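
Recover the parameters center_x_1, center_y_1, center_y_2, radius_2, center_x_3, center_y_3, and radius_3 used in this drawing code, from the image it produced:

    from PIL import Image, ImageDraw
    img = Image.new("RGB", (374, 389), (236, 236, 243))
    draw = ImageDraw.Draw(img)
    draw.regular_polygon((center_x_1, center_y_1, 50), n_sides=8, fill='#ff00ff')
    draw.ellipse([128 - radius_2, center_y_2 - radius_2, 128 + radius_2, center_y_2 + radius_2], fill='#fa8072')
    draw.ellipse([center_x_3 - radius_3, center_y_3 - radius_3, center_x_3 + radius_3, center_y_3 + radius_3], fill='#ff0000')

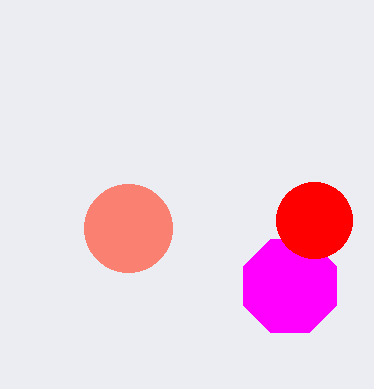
center_x_1 = 290; center_y_1 = 286; center_y_2 = 228; radius_2 = 44; center_x_3 = 314; center_y_3 = 220; radius_3 = 38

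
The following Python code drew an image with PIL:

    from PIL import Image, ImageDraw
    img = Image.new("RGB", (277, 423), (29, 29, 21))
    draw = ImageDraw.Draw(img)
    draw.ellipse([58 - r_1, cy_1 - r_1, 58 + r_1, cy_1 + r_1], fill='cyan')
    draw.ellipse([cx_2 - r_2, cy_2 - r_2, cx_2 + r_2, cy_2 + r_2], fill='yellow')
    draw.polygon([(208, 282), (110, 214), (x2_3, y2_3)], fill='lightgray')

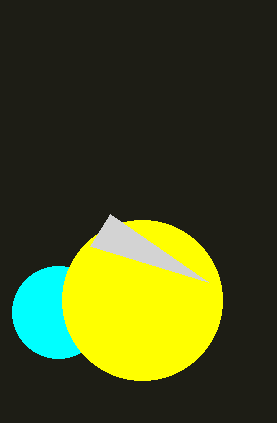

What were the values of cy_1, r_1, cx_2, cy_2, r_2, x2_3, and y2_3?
cy_1 = 312; r_1 = 46; cx_2 = 142; cy_2 = 300; r_2 = 80; x2_3 = 90; y2_3 = 246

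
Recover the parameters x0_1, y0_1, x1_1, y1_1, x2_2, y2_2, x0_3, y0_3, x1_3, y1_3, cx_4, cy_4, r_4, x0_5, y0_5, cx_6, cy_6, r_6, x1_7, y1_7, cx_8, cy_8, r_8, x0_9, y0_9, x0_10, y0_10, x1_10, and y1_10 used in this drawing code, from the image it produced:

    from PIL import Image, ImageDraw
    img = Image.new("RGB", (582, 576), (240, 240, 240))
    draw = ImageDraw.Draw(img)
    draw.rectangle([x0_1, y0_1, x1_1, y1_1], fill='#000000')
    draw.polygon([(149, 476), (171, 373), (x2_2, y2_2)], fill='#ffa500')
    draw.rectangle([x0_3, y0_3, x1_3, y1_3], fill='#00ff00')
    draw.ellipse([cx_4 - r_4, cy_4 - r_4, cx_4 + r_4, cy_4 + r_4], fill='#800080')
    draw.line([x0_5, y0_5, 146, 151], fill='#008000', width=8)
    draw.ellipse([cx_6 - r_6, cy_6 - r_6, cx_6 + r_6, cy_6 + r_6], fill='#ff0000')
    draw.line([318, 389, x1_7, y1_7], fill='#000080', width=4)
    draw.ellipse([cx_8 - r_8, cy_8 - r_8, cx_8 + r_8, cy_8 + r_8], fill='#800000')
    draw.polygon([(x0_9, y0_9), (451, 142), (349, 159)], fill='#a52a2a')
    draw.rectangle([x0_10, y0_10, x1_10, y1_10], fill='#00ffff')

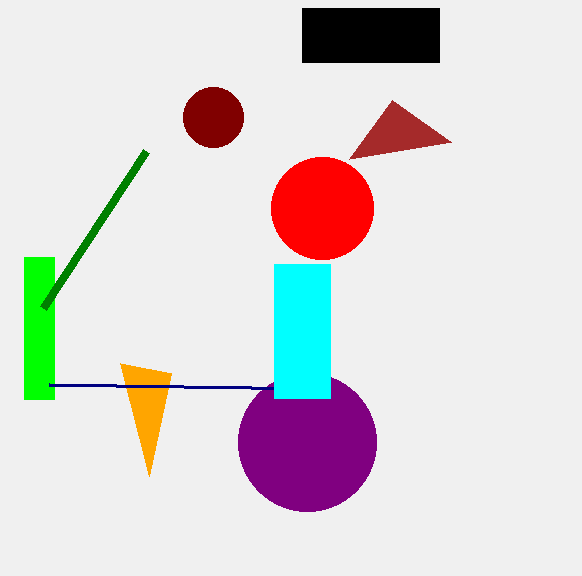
x0_1 = 302, y0_1 = 8, x1_1 = 439, y1_1 = 62, x2_2 = 120, y2_2 = 363, x0_3 = 24, y0_3 = 257, x1_3 = 54, y1_3 = 399, cx_4 = 307, cy_4 = 442, r_4 = 69, x0_5 = 43, y0_5 = 308, cx_6 = 322, cy_6 = 208, r_6 = 51, x1_7 = 49, y1_7 = 385, cx_8 = 213, cy_8 = 117, r_8 = 30, x0_9 = 392, y0_9 = 100, x0_10 = 274, y0_10 = 264, x1_10 = 330, y1_10 = 398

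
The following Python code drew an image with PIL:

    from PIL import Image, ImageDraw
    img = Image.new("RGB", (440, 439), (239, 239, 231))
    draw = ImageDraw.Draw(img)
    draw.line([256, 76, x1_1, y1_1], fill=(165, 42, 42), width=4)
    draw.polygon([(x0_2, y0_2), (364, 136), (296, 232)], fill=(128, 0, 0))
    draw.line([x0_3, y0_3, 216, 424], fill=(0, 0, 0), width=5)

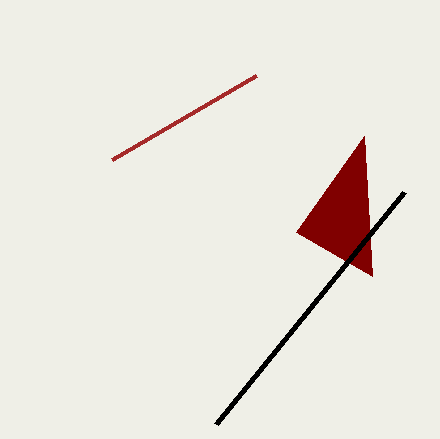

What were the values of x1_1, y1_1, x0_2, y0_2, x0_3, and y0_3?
x1_1 = 112, y1_1 = 160, x0_2 = 372, y0_2 = 276, x0_3 = 404, y0_3 = 192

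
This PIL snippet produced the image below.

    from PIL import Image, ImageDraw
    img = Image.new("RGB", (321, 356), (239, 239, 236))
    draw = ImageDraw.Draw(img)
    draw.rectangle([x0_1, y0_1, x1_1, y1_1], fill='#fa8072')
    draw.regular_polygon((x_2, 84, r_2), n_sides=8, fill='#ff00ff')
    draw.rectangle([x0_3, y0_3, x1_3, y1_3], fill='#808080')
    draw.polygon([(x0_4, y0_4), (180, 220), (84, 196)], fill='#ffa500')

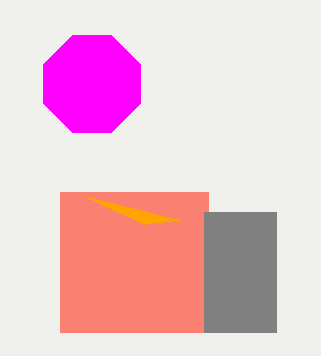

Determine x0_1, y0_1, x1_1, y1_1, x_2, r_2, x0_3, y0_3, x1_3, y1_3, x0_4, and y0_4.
x0_1 = 60
y0_1 = 192
x1_1 = 208
y1_1 = 332
x_2 = 92
r_2 = 52
x0_3 = 204
y0_3 = 212
x1_3 = 276
y1_3 = 332
x0_4 = 144
y0_4 = 224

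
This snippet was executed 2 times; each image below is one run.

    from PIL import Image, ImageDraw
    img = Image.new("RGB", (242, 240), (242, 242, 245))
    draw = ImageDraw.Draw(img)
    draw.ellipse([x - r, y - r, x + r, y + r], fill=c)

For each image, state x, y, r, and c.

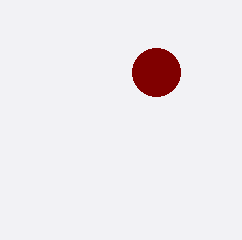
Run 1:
x = 156, y = 72, r = 24, c = 'maroon'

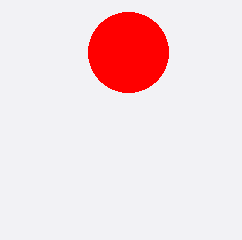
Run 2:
x = 128; y = 52; r = 40; c = 'red'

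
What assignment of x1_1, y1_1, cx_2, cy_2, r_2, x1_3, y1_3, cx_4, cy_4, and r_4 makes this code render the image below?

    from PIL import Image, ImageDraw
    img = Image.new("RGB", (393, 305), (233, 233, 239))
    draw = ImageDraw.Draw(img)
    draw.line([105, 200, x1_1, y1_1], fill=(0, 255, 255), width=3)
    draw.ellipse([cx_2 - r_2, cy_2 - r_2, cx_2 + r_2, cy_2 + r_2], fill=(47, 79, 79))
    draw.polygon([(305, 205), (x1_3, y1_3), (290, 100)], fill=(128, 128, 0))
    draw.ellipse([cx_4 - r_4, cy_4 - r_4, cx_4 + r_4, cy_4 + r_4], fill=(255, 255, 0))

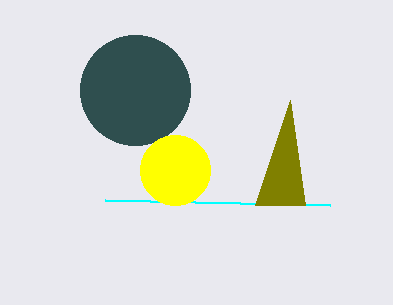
x1_1 = 330, y1_1 = 205, cx_2 = 135, cy_2 = 90, r_2 = 55, x1_3 = 255, y1_3 = 205, cx_4 = 175, cy_4 = 170, r_4 = 35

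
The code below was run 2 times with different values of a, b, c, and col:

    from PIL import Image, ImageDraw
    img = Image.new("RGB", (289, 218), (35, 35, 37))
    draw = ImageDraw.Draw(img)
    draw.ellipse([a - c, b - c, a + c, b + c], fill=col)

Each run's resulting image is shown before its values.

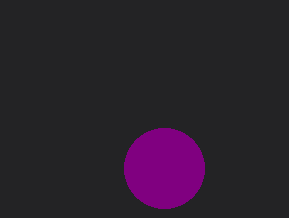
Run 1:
a = 164, b = 168, c = 40, col = 'purple'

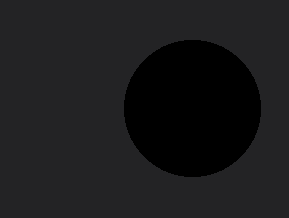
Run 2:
a = 192
b = 108
c = 68
col = 'black'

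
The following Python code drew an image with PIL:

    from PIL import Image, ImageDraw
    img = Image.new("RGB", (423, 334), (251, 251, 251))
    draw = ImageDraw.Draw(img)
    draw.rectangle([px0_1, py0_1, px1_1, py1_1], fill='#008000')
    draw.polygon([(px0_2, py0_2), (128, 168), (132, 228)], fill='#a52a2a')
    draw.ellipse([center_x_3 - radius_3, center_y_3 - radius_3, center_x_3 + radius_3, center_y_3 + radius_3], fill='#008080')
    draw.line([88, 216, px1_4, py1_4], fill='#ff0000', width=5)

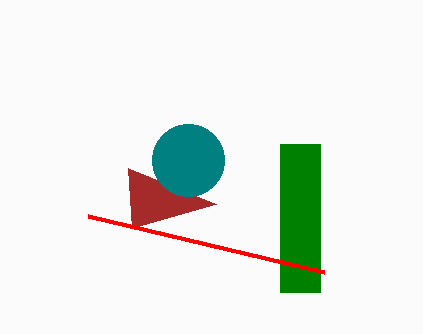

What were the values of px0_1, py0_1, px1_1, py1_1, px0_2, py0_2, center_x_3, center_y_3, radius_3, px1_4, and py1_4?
px0_1 = 280, py0_1 = 144, px1_1 = 320, py1_1 = 292, px0_2 = 216, py0_2 = 204, center_x_3 = 188, center_y_3 = 160, radius_3 = 36, px1_4 = 324, py1_4 = 272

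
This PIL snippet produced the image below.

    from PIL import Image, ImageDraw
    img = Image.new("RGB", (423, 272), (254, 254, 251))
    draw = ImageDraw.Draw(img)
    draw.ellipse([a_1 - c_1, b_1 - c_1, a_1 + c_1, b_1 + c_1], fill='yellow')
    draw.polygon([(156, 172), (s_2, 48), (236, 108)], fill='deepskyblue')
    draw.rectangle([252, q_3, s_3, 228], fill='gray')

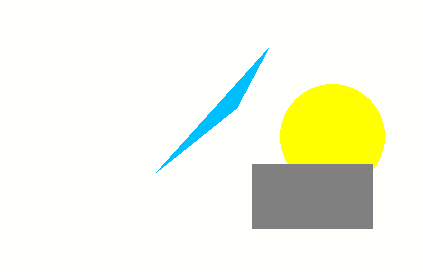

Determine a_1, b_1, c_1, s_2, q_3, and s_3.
a_1 = 332; b_1 = 136; c_1 = 52; s_2 = 268; q_3 = 164; s_3 = 372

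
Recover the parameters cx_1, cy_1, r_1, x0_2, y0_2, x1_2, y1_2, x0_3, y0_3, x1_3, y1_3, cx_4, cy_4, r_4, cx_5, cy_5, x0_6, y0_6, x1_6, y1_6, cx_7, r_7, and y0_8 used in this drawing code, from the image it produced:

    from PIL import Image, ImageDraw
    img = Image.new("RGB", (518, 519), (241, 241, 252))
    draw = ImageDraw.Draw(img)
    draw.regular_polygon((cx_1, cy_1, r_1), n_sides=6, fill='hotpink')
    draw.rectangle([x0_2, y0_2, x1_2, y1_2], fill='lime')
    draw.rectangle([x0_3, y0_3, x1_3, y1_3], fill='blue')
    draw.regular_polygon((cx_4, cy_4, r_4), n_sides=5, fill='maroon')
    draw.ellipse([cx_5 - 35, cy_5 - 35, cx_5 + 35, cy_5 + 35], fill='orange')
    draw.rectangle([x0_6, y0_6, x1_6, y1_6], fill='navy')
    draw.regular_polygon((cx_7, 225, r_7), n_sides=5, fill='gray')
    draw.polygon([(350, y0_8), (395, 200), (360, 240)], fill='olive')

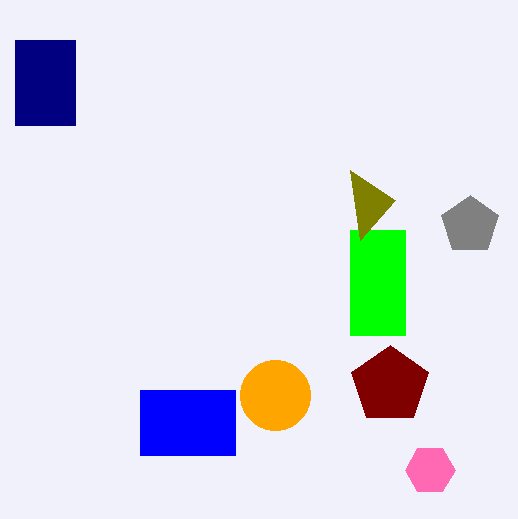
cx_1 = 430, cy_1 = 470, r_1 = 25, x0_2 = 350, y0_2 = 230, x1_2 = 405, y1_2 = 335, x0_3 = 140, y0_3 = 390, x1_3 = 235, y1_3 = 455, cx_4 = 390, cy_4 = 385, r_4 = 40, cx_5 = 275, cy_5 = 395, x0_6 = 15, y0_6 = 40, x1_6 = 75, y1_6 = 125, cx_7 = 470, r_7 = 30, y0_8 = 170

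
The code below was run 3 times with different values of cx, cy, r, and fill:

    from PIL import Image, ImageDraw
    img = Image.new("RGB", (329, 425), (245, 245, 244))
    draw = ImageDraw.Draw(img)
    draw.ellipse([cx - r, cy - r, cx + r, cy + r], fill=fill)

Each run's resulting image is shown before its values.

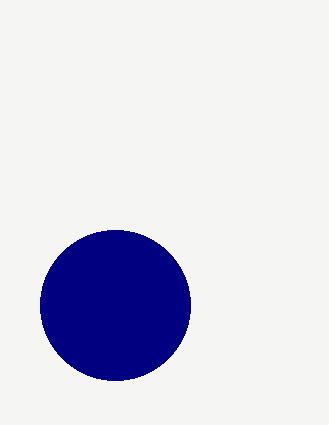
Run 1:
cx = 115; cy = 305; r = 75; fill = 'navy'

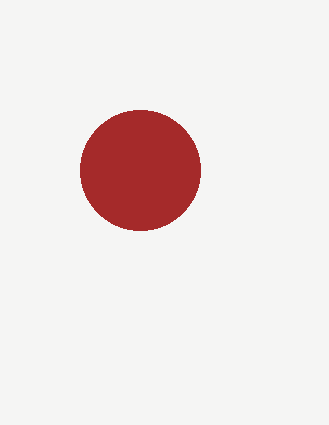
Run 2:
cx = 140; cy = 170; r = 60; fill = 'brown'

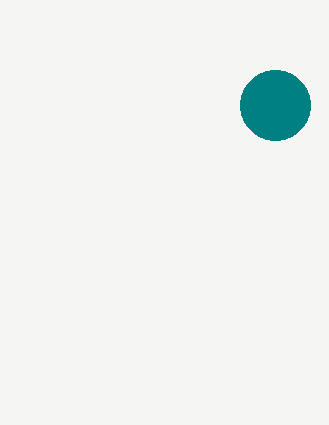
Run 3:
cx = 275
cy = 105
r = 35
fill = 'teal'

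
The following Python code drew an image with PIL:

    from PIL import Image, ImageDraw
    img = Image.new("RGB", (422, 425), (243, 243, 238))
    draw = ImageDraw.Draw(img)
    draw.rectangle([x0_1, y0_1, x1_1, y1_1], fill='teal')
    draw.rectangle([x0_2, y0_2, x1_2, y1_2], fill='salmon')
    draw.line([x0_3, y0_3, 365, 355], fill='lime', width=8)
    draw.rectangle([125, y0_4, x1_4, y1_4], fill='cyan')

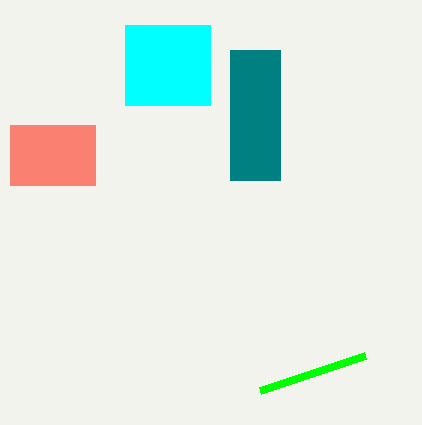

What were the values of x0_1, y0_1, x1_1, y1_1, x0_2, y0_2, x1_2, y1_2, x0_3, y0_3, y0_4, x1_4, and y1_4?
x0_1 = 230, y0_1 = 50, x1_1 = 280, y1_1 = 180, x0_2 = 10, y0_2 = 125, x1_2 = 95, y1_2 = 185, x0_3 = 260, y0_3 = 390, y0_4 = 25, x1_4 = 210, y1_4 = 105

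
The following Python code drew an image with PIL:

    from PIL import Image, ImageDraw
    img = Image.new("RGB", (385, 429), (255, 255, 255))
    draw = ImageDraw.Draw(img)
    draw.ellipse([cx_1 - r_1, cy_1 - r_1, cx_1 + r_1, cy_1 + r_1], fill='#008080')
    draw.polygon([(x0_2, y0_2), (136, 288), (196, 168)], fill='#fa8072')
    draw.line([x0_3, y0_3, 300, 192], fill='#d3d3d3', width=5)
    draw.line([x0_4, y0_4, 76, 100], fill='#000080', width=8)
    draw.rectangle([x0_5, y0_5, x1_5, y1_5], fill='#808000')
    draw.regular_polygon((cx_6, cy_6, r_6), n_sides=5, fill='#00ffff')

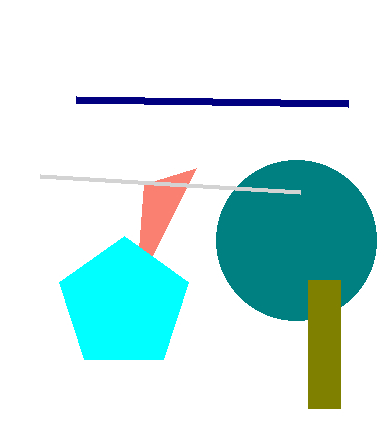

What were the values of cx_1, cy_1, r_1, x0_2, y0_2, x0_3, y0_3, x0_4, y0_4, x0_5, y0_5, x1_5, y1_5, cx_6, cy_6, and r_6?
cx_1 = 296; cy_1 = 240; r_1 = 80; x0_2 = 144; y0_2 = 184; x0_3 = 40; y0_3 = 176; x0_4 = 348; y0_4 = 104; x0_5 = 308; y0_5 = 280; x1_5 = 340; y1_5 = 408; cx_6 = 124; cy_6 = 304; r_6 = 68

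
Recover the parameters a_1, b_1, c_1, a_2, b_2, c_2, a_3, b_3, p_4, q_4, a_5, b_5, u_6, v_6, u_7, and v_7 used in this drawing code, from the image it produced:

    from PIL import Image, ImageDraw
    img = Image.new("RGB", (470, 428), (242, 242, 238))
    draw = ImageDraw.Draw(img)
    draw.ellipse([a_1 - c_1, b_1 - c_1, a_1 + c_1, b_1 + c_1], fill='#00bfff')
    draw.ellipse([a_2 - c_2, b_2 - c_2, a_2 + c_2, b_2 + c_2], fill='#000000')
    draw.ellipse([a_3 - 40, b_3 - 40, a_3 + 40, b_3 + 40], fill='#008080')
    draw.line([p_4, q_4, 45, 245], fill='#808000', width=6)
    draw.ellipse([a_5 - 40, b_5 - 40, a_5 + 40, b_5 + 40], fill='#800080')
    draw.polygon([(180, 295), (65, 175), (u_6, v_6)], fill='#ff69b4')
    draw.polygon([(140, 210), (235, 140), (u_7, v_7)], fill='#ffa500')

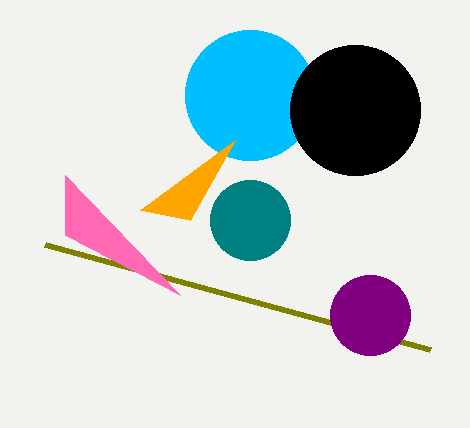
a_1 = 250, b_1 = 95, c_1 = 65, a_2 = 355, b_2 = 110, c_2 = 65, a_3 = 250, b_3 = 220, p_4 = 430, q_4 = 350, a_5 = 370, b_5 = 315, u_6 = 65, v_6 = 235, u_7 = 190, v_7 = 220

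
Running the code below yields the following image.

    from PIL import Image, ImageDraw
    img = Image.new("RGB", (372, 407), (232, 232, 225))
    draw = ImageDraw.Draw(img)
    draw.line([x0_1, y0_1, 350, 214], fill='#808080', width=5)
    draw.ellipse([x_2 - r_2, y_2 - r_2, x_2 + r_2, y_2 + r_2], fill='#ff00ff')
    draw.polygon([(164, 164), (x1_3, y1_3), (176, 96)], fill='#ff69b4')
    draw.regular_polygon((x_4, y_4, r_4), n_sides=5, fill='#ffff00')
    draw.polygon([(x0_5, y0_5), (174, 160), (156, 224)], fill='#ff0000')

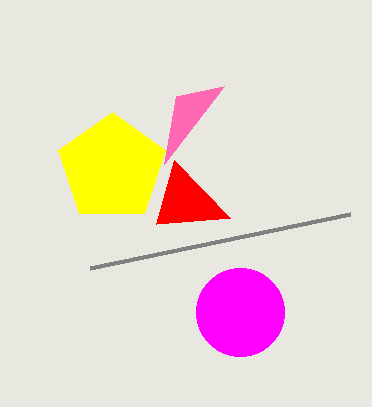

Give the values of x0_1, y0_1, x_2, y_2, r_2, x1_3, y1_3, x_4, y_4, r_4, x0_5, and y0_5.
x0_1 = 90
y0_1 = 268
x_2 = 240
y_2 = 312
r_2 = 44
x1_3 = 224
y1_3 = 86
x_4 = 112
y_4 = 168
r_4 = 56
x0_5 = 230
y0_5 = 218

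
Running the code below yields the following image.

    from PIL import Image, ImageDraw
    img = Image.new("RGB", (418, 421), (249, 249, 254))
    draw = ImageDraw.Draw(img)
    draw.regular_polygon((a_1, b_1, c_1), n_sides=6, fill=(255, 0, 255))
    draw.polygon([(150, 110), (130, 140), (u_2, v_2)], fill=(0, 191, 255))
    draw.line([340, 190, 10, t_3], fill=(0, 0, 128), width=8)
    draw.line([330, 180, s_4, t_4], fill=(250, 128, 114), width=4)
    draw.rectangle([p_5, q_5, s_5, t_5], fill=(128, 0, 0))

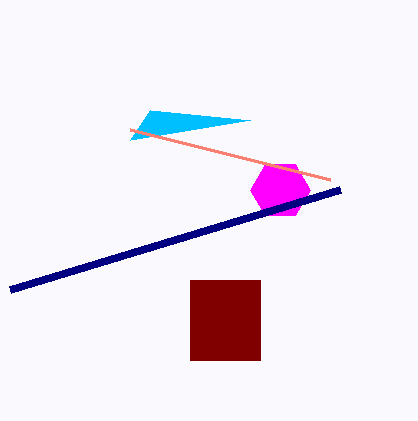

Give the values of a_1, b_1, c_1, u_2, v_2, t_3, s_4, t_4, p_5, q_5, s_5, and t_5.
a_1 = 280
b_1 = 190
c_1 = 30
u_2 = 250
v_2 = 120
t_3 = 290
s_4 = 130
t_4 = 130
p_5 = 190
q_5 = 280
s_5 = 260
t_5 = 360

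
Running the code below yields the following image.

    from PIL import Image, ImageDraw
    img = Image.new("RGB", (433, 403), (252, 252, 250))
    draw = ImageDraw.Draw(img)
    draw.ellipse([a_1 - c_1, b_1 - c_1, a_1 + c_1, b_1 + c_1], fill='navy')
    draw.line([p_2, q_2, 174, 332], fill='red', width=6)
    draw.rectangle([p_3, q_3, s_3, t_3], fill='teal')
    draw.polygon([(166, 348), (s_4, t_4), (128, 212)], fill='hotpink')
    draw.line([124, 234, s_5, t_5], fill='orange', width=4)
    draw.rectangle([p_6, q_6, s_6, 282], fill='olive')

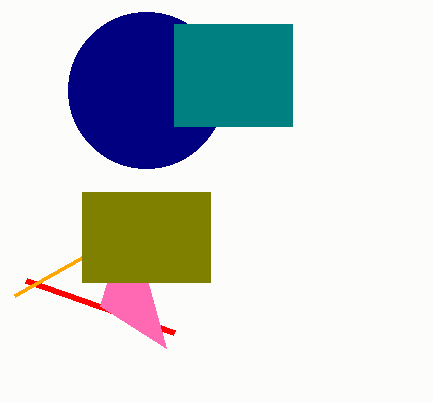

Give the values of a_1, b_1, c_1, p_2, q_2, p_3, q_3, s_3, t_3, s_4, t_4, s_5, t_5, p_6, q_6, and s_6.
a_1 = 146
b_1 = 90
c_1 = 78
p_2 = 26
q_2 = 280
p_3 = 174
q_3 = 24
s_3 = 292
t_3 = 126
s_4 = 100
t_4 = 306
s_5 = 14
t_5 = 296
p_6 = 82
q_6 = 192
s_6 = 210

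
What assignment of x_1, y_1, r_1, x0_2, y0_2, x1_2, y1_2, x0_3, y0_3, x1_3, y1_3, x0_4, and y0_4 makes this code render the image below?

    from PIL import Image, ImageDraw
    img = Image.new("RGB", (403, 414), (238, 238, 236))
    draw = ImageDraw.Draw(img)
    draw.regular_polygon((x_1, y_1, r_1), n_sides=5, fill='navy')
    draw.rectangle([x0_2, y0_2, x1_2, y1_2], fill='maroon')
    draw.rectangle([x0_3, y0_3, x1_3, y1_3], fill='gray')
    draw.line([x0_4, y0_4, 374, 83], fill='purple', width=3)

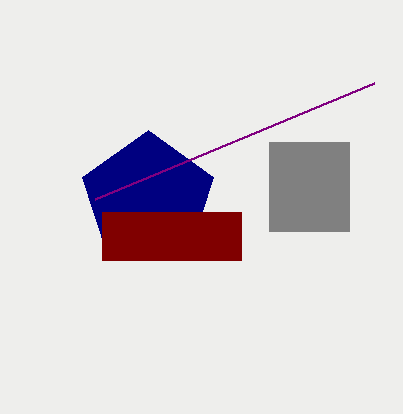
x_1 = 148; y_1 = 199; r_1 = 69; x0_2 = 102; y0_2 = 212; x1_2 = 241; y1_2 = 260; x0_3 = 269; y0_3 = 142; x1_3 = 349; y1_3 = 231; x0_4 = 95; y0_4 = 199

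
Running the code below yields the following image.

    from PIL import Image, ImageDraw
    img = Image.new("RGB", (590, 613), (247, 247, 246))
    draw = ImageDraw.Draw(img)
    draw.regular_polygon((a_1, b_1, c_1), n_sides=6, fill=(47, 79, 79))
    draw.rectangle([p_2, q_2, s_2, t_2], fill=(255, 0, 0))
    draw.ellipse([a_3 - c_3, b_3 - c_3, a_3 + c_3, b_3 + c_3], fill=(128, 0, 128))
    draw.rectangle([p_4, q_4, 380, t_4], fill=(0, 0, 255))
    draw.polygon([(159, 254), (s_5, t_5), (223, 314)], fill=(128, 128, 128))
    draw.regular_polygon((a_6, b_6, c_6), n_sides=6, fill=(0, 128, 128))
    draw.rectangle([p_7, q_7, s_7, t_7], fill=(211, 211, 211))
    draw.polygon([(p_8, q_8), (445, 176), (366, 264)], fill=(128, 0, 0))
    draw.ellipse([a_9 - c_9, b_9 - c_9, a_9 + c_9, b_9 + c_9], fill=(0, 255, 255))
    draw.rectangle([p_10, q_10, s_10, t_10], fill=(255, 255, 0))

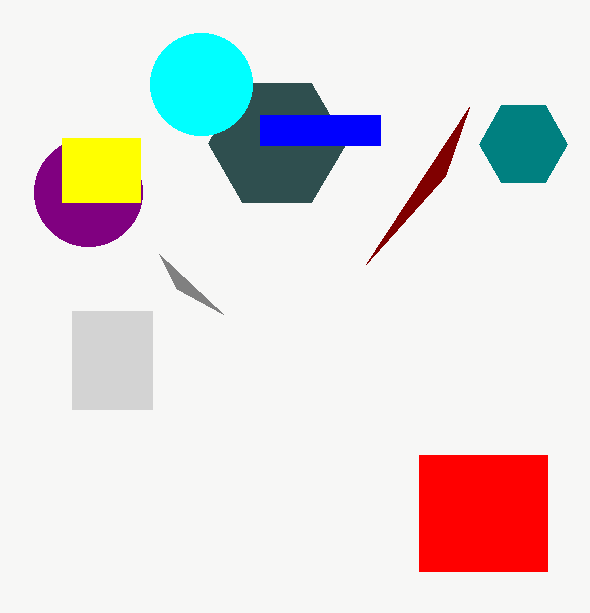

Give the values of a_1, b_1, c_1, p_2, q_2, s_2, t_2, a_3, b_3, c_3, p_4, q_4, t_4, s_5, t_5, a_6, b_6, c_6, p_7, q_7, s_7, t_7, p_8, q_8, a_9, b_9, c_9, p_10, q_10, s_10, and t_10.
a_1 = 277
b_1 = 143
c_1 = 69
p_2 = 419
q_2 = 455
s_2 = 547
t_2 = 571
a_3 = 88
b_3 = 192
c_3 = 54
p_4 = 260
q_4 = 115
t_4 = 145
s_5 = 177
t_5 = 289
a_6 = 523
b_6 = 144
c_6 = 44
p_7 = 72
q_7 = 311
s_7 = 152
t_7 = 409
p_8 = 469
q_8 = 107
a_9 = 201
b_9 = 84
c_9 = 51
p_10 = 62
q_10 = 138
s_10 = 140
t_10 = 202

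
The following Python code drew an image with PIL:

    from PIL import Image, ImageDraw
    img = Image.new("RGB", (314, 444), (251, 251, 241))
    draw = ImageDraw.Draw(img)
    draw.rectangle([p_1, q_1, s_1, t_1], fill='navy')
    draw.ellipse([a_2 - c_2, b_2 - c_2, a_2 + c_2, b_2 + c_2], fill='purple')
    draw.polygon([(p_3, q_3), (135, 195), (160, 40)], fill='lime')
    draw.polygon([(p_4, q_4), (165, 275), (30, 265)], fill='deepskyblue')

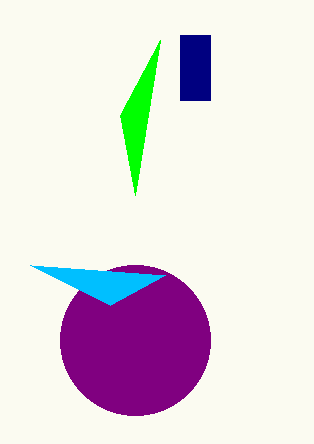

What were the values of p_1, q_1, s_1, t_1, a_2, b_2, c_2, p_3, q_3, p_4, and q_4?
p_1 = 180
q_1 = 35
s_1 = 210
t_1 = 100
a_2 = 135
b_2 = 340
c_2 = 75
p_3 = 120
q_3 = 115
p_4 = 110
q_4 = 305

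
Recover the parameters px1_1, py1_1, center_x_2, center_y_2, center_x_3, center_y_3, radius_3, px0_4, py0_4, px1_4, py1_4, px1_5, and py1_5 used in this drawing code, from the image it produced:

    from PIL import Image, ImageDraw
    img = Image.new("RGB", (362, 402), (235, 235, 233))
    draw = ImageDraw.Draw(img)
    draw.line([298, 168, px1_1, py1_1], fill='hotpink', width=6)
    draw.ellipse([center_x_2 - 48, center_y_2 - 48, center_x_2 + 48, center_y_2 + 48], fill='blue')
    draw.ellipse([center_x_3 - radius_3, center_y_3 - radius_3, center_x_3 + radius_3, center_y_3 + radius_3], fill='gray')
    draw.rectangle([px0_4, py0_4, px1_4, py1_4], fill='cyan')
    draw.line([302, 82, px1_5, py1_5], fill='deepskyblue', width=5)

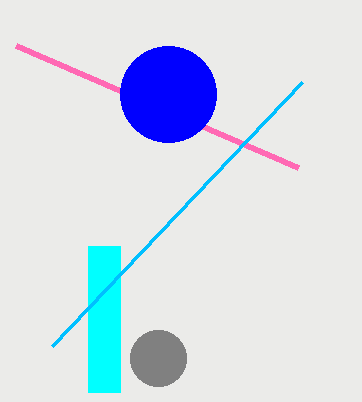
px1_1 = 16, py1_1 = 46, center_x_2 = 168, center_y_2 = 94, center_x_3 = 158, center_y_3 = 358, radius_3 = 28, px0_4 = 88, py0_4 = 246, px1_4 = 120, py1_4 = 392, px1_5 = 52, py1_5 = 346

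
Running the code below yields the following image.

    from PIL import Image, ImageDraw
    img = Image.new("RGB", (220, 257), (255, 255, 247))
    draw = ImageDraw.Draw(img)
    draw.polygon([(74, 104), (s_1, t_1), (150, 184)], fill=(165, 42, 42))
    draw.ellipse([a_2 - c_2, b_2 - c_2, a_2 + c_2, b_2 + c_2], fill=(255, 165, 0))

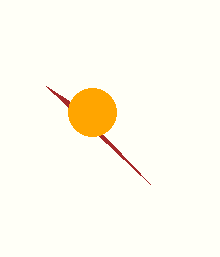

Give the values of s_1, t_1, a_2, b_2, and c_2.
s_1 = 46, t_1 = 86, a_2 = 92, b_2 = 112, c_2 = 24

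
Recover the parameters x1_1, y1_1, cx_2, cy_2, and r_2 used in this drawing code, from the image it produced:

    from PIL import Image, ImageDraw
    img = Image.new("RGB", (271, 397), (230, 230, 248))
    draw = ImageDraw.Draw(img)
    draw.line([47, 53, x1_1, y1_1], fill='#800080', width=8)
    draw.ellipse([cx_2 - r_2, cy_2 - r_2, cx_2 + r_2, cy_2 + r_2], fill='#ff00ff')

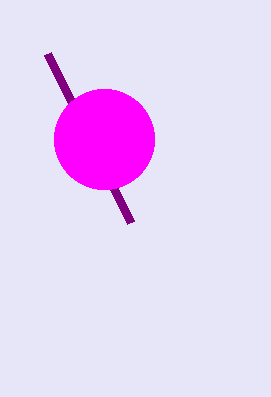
x1_1 = 130; y1_1 = 222; cx_2 = 104; cy_2 = 139; r_2 = 50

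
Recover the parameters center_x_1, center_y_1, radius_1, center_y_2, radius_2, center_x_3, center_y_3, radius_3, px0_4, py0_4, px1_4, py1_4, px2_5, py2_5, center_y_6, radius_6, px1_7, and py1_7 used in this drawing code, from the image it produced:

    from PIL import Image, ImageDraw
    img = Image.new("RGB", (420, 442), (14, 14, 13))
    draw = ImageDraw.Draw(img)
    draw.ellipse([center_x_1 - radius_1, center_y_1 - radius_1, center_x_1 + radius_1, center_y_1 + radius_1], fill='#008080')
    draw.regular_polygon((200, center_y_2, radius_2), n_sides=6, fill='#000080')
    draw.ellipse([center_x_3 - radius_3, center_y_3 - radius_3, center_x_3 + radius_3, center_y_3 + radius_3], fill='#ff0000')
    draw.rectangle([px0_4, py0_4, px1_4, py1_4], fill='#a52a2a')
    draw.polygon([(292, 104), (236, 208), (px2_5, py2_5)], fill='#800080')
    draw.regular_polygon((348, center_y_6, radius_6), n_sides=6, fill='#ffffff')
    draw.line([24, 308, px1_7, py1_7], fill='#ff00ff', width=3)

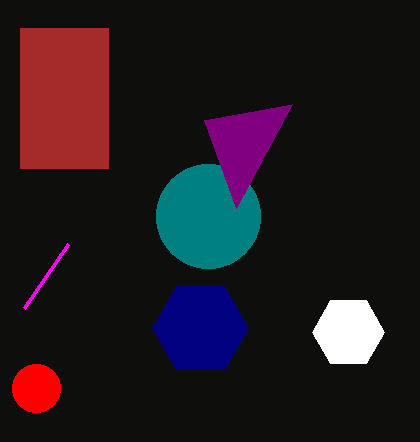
center_x_1 = 208, center_y_1 = 216, radius_1 = 52, center_y_2 = 328, radius_2 = 48, center_x_3 = 36, center_y_3 = 388, radius_3 = 24, px0_4 = 20, py0_4 = 28, px1_4 = 108, py1_4 = 168, px2_5 = 204, py2_5 = 120, center_y_6 = 332, radius_6 = 36, px1_7 = 68, py1_7 = 244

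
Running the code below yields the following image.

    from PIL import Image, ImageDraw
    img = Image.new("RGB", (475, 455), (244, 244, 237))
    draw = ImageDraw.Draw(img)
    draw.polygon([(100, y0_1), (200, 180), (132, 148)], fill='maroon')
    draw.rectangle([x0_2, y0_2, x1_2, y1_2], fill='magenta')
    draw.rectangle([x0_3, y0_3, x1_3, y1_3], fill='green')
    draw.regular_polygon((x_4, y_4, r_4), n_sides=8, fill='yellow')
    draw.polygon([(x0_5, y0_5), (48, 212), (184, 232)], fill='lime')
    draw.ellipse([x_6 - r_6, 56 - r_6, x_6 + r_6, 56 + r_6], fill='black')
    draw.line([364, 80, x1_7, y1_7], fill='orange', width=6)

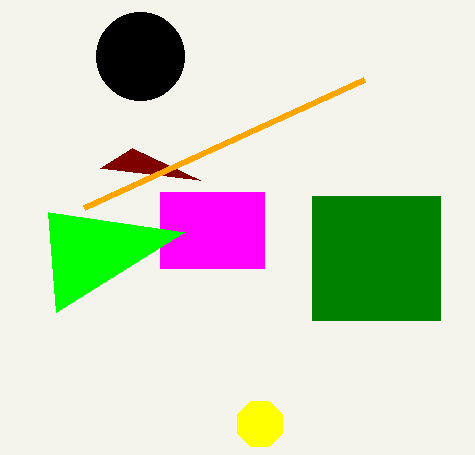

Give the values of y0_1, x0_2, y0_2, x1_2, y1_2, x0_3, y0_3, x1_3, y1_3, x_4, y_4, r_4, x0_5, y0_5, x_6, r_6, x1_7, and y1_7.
y0_1 = 168, x0_2 = 160, y0_2 = 192, x1_2 = 264, y1_2 = 268, x0_3 = 312, y0_3 = 196, x1_3 = 440, y1_3 = 320, x_4 = 260, y_4 = 424, r_4 = 24, x0_5 = 56, y0_5 = 312, x_6 = 140, r_6 = 44, x1_7 = 84, y1_7 = 208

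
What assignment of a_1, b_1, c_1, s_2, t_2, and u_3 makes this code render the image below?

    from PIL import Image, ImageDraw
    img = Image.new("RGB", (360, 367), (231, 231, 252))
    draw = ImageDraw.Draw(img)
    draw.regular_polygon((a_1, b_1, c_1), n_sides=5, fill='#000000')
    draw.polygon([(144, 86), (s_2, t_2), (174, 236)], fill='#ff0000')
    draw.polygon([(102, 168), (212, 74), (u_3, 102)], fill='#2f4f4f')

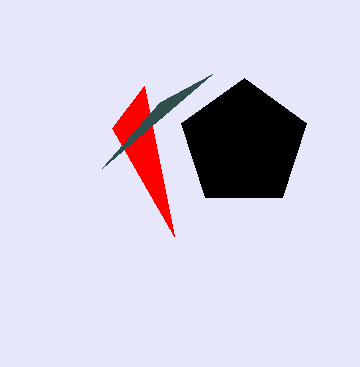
a_1 = 244, b_1 = 144, c_1 = 66, s_2 = 112, t_2 = 128, u_3 = 160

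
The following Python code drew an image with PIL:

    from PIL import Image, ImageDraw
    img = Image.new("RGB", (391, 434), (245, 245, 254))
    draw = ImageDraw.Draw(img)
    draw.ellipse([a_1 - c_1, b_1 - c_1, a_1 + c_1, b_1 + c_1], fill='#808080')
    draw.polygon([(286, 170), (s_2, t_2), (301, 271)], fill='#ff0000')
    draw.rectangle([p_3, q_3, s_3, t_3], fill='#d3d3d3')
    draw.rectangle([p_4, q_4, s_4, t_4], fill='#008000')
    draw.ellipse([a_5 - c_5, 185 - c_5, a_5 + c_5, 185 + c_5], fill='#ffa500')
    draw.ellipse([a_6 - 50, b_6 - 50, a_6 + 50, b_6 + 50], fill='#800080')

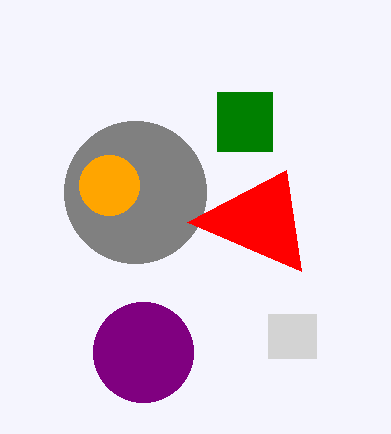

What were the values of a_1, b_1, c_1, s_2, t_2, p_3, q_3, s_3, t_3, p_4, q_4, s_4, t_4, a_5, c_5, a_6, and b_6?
a_1 = 135
b_1 = 192
c_1 = 71
s_2 = 187
t_2 = 222
p_3 = 268
q_3 = 314
s_3 = 316
t_3 = 358
p_4 = 217
q_4 = 92
s_4 = 272
t_4 = 151
a_5 = 109
c_5 = 30
a_6 = 143
b_6 = 352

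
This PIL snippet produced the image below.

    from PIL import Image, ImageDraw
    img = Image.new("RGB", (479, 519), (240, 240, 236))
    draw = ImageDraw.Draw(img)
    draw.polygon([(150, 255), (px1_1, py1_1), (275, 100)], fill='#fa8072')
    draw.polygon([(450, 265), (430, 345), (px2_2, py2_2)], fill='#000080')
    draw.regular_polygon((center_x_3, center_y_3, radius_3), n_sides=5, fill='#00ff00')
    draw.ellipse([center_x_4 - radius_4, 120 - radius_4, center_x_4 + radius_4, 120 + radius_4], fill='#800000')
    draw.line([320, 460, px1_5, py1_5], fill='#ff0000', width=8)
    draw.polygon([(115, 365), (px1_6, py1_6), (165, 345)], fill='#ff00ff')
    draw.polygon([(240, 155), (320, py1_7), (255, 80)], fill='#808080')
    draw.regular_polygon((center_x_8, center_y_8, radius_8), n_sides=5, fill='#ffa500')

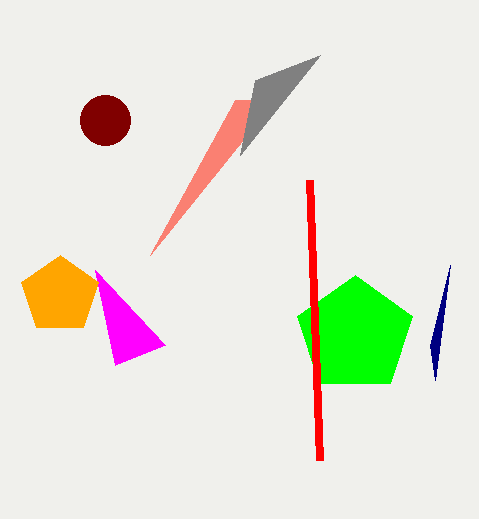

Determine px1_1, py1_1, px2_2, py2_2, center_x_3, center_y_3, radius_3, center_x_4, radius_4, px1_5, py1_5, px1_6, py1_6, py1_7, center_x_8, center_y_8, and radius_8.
px1_1 = 235; py1_1 = 100; px2_2 = 435; py2_2 = 380; center_x_3 = 355; center_y_3 = 335; radius_3 = 60; center_x_4 = 105; radius_4 = 25; px1_5 = 310; py1_5 = 180; px1_6 = 95; py1_6 = 270; py1_7 = 55; center_x_8 = 60; center_y_8 = 295; radius_8 = 40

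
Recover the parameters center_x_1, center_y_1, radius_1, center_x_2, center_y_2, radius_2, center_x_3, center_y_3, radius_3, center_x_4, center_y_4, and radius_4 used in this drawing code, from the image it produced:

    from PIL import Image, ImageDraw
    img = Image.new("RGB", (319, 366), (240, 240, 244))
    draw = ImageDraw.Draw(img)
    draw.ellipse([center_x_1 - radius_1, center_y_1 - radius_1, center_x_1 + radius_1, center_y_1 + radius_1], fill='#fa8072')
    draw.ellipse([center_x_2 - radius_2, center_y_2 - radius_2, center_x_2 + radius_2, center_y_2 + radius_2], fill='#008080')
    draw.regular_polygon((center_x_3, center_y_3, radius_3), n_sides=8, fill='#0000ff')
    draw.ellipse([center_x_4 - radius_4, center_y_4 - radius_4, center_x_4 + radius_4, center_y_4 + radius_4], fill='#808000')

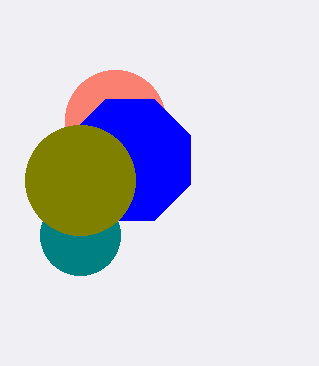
center_x_1 = 115
center_y_1 = 120
radius_1 = 50
center_x_2 = 80
center_y_2 = 235
radius_2 = 40
center_x_3 = 130
center_y_3 = 160
radius_3 = 65
center_x_4 = 80
center_y_4 = 180
radius_4 = 55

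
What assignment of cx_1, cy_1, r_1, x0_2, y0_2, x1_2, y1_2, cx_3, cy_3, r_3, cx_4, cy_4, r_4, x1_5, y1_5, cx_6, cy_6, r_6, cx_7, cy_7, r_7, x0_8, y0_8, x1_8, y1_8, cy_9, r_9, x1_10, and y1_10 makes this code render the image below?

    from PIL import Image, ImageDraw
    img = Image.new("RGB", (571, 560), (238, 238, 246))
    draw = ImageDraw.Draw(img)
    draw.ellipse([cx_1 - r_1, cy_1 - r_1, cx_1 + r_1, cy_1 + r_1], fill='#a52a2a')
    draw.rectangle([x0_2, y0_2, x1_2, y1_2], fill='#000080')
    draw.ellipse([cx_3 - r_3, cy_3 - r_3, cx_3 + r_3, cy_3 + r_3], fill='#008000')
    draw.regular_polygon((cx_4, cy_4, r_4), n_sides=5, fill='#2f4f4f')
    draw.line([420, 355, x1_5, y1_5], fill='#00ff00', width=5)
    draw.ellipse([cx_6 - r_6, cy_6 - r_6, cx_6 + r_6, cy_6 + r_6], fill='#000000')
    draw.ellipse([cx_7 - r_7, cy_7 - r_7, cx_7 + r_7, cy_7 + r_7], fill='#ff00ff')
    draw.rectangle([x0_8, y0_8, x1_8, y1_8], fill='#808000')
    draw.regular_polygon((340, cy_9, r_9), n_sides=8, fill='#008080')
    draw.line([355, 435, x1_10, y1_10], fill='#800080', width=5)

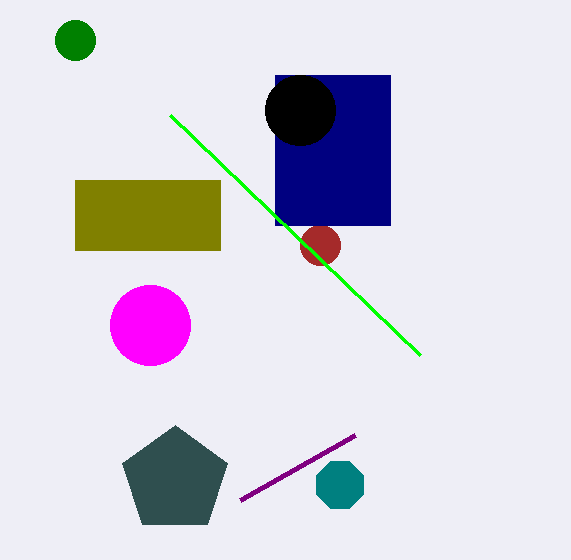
cx_1 = 320
cy_1 = 245
r_1 = 20
x0_2 = 275
y0_2 = 75
x1_2 = 390
y1_2 = 225
cx_3 = 75
cy_3 = 40
r_3 = 20
cx_4 = 175
cy_4 = 480
r_4 = 55
x1_5 = 170
y1_5 = 115
cx_6 = 300
cy_6 = 110
r_6 = 35
cx_7 = 150
cy_7 = 325
r_7 = 40
x0_8 = 75
y0_8 = 180
x1_8 = 220
y1_8 = 250
cy_9 = 485
r_9 = 25
x1_10 = 240
y1_10 = 500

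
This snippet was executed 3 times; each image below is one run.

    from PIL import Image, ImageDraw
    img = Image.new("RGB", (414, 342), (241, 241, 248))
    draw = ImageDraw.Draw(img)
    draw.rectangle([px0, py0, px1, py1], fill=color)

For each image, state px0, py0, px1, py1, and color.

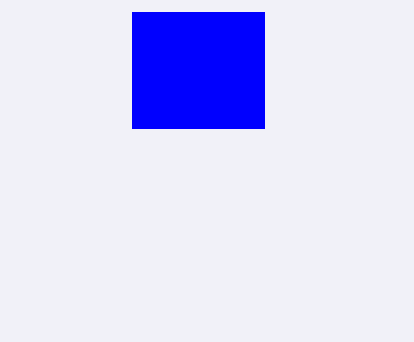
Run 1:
px0 = 132, py0 = 12, px1 = 264, py1 = 128, color = 'blue'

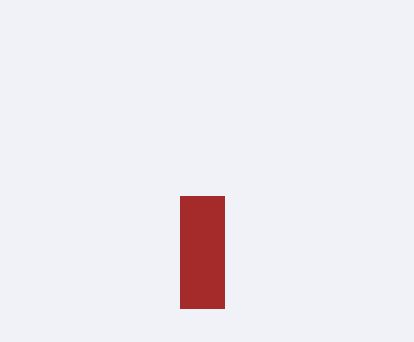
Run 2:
px0 = 180, py0 = 196, px1 = 224, py1 = 308, color = 'brown'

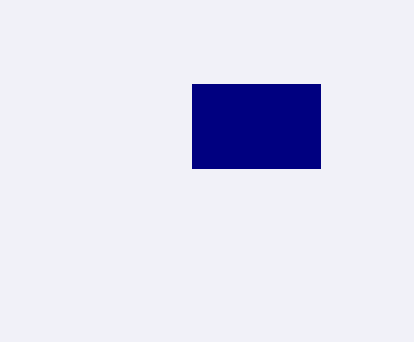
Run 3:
px0 = 192; py0 = 84; px1 = 320; py1 = 168; color = 'navy'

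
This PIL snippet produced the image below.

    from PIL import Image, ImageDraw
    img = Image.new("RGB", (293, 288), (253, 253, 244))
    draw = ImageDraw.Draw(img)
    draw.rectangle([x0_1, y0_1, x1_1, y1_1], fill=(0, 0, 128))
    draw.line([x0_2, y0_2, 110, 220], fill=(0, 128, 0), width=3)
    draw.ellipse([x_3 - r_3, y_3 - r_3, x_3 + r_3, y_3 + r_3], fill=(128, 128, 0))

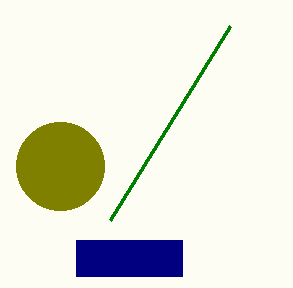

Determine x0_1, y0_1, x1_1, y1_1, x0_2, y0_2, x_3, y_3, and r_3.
x0_1 = 76, y0_1 = 240, x1_1 = 182, y1_1 = 276, x0_2 = 230, y0_2 = 26, x_3 = 60, y_3 = 166, r_3 = 44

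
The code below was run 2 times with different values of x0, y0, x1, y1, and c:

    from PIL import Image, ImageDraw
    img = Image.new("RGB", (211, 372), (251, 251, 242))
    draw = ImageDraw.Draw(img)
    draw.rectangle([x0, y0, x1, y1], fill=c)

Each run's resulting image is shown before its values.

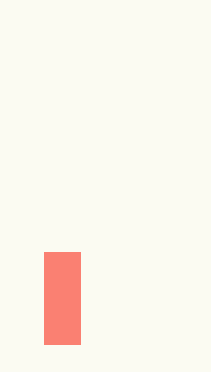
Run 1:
x0 = 44, y0 = 252, x1 = 80, y1 = 344, c = 'salmon'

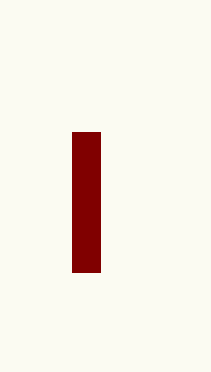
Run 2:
x0 = 72, y0 = 132, x1 = 100, y1 = 272, c = 'maroon'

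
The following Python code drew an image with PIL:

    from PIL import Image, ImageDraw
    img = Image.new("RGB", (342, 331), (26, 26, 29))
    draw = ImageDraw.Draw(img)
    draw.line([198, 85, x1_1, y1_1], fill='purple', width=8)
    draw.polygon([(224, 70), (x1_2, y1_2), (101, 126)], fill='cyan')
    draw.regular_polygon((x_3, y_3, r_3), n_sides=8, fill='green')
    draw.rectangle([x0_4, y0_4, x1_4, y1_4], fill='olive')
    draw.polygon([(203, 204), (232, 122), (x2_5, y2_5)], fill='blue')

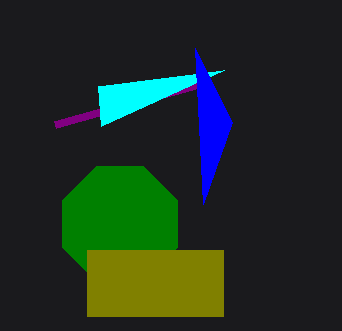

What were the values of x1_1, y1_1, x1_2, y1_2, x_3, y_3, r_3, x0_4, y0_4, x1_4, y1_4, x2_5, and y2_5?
x1_1 = 55, y1_1 = 125, x1_2 = 98, y1_2 = 86, x_3 = 120, y_3 = 224, r_3 = 62, x0_4 = 87, y0_4 = 250, x1_4 = 223, y1_4 = 316, x2_5 = 195, y2_5 = 48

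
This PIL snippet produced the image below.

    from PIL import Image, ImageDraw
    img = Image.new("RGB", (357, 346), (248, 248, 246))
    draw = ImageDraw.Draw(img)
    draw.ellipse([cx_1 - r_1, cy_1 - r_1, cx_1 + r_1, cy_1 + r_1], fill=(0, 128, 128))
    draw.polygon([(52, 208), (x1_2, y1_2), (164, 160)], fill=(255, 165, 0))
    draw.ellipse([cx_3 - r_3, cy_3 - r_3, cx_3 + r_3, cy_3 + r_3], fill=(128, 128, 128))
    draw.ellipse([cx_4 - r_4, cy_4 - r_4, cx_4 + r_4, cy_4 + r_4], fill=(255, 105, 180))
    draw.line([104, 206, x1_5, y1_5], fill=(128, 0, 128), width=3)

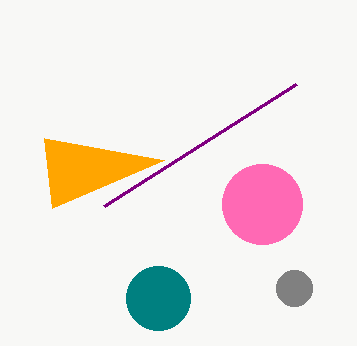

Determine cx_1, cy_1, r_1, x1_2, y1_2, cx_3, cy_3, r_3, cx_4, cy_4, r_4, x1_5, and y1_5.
cx_1 = 158
cy_1 = 298
r_1 = 32
x1_2 = 44
y1_2 = 138
cx_3 = 294
cy_3 = 288
r_3 = 18
cx_4 = 262
cy_4 = 204
r_4 = 40
x1_5 = 296
y1_5 = 84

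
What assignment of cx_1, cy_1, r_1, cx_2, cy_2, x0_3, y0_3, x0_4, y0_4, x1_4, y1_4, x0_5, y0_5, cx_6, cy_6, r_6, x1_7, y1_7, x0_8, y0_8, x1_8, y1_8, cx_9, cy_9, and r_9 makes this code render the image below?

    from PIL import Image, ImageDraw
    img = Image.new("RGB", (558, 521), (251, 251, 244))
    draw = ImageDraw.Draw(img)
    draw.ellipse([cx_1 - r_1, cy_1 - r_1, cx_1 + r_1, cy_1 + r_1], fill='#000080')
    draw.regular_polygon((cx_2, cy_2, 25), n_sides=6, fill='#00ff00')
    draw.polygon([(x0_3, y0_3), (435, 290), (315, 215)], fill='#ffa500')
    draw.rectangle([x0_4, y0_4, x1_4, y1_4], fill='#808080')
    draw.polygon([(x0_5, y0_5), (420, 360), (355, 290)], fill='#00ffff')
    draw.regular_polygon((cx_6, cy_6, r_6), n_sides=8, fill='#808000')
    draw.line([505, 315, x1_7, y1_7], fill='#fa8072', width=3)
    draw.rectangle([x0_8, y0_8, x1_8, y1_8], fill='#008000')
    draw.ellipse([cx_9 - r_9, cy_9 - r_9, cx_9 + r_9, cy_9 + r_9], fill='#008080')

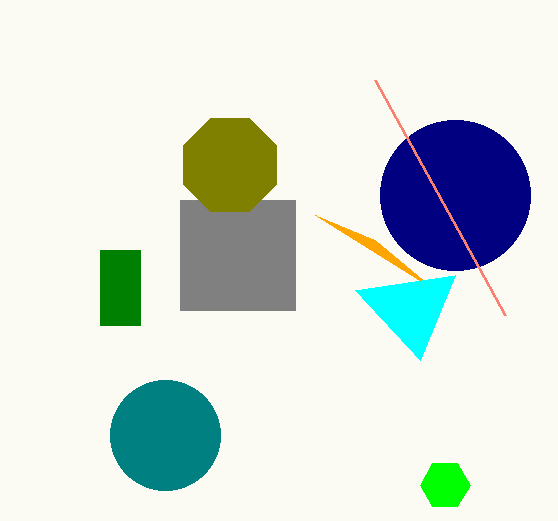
cx_1 = 455; cy_1 = 195; r_1 = 75; cx_2 = 445; cy_2 = 485; x0_3 = 375; y0_3 = 240; x0_4 = 180; y0_4 = 200; x1_4 = 295; y1_4 = 310; x0_5 = 455; y0_5 = 275; cx_6 = 230; cy_6 = 165; r_6 = 50; x1_7 = 375; y1_7 = 80; x0_8 = 100; y0_8 = 250; x1_8 = 140; y1_8 = 325; cx_9 = 165; cy_9 = 435; r_9 = 55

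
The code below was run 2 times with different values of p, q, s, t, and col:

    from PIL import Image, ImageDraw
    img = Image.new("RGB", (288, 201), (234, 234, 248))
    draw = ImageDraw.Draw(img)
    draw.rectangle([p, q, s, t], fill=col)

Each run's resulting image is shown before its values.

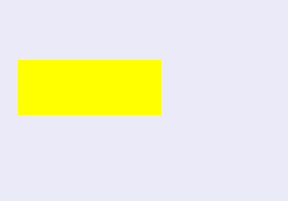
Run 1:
p = 18; q = 60; s = 160; t = 114; col = 'yellow'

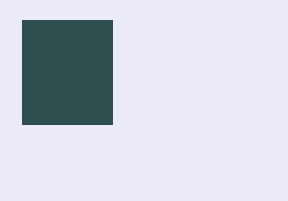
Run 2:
p = 22, q = 20, s = 112, t = 124, col = 'darkslategray'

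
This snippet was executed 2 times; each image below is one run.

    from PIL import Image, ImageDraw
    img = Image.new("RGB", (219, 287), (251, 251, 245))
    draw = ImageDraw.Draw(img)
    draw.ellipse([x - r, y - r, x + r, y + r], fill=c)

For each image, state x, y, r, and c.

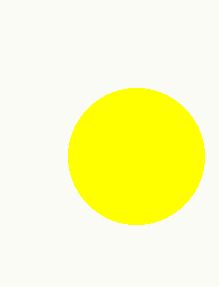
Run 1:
x = 136
y = 156
r = 68
c = 'yellow'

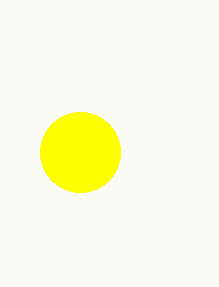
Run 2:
x = 80, y = 152, r = 40, c = 'yellow'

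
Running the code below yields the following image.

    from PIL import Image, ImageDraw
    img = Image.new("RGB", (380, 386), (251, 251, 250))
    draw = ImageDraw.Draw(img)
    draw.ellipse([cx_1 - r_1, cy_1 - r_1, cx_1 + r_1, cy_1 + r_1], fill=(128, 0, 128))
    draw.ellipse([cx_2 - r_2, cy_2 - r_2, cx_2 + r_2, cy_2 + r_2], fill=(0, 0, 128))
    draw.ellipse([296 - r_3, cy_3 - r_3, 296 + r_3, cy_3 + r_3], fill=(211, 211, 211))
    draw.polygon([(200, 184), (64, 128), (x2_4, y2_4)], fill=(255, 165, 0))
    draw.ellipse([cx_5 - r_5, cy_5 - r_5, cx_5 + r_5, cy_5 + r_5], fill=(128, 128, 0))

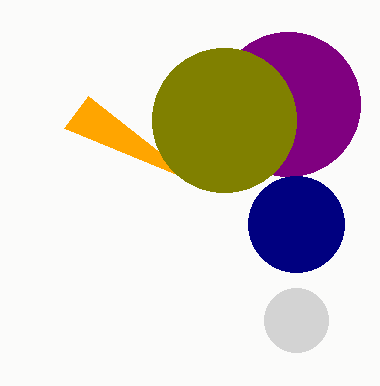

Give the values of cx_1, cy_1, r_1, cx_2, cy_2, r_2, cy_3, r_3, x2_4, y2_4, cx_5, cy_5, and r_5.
cx_1 = 288, cy_1 = 104, r_1 = 72, cx_2 = 296, cy_2 = 224, r_2 = 48, cy_3 = 320, r_3 = 32, x2_4 = 88, y2_4 = 96, cx_5 = 224, cy_5 = 120, r_5 = 72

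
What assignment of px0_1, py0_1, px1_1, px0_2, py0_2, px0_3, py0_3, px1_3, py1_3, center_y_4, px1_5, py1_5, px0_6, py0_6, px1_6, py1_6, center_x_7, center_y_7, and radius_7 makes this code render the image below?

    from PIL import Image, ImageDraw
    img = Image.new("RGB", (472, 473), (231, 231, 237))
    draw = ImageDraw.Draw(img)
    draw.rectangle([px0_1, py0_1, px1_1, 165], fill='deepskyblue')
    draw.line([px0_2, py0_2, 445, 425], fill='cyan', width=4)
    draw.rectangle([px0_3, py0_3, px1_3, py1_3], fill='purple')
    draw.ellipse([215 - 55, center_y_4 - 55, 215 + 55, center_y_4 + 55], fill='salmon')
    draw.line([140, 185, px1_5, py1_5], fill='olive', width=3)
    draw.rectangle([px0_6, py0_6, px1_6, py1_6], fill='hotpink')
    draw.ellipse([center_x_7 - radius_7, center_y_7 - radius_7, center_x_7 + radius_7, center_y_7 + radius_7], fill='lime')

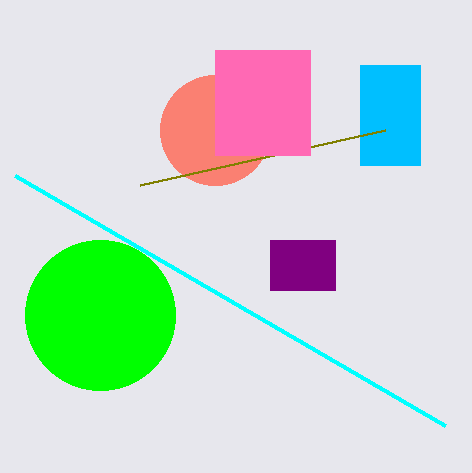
px0_1 = 360
py0_1 = 65
px1_1 = 420
px0_2 = 15
py0_2 = 175
px0_3 = 270
py0_3 = 240
px1_3 = 335
py1_3 = 290
center_y_4 = 130
px1_5 = 385
py1_5 = 130
px0_6 = 215
py0_6 = 50
px1_6 = 310
py1_6 = 155
center_x_7 = 100
center_y_7 = 315
radius_7 = 75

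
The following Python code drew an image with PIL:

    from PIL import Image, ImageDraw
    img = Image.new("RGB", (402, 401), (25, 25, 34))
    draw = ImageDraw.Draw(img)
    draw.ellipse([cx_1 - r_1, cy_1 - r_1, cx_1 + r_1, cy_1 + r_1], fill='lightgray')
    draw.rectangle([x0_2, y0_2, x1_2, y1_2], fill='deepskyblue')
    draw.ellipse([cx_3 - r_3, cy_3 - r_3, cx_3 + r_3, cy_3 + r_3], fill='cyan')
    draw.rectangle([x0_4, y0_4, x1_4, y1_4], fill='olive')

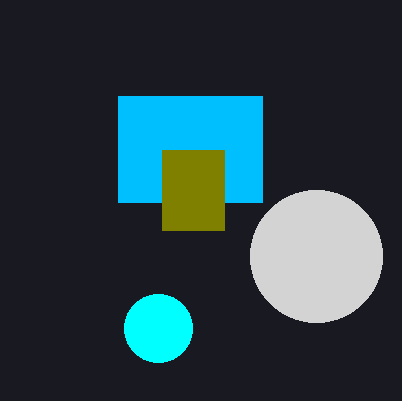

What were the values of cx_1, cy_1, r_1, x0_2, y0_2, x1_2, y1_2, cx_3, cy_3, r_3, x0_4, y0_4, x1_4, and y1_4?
cx_1 = 316; cy_1 = 256; r_1 = 66; x0_2 = 118; y0_2 = 96; x1_2 = 262; y1_2 = 202; cx_3 = 158; cy_3 = 328; r_3 = 34; x0_4 = 162; y0_4 = 150; x1_4 = 224; y1_4 = 230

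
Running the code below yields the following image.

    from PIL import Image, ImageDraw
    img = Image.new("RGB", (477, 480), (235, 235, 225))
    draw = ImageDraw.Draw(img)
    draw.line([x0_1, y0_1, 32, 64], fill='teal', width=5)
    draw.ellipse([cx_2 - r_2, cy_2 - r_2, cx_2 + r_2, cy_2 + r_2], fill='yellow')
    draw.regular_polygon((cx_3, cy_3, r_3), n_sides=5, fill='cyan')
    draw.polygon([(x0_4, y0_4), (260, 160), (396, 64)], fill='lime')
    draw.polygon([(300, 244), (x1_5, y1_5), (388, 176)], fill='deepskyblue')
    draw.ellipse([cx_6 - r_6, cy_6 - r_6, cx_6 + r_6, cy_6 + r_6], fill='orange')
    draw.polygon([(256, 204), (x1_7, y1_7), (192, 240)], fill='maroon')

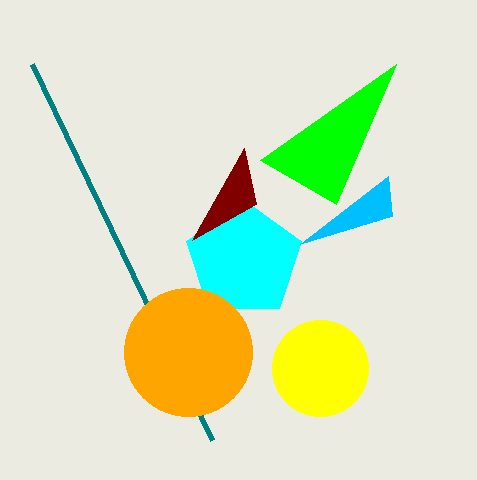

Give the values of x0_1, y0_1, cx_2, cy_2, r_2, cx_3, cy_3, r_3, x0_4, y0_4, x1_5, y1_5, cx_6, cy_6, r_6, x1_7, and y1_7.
x0_1 = 212
y0_1 = 440
cx_2 = 320
cy_2 = 368
r_2 = 48
cx_3 = 244
cy_3 = 260
r_3 = 60
x0_4 = 336
y0_4 = 204
x1_5 = 392
y1_5 = 216
cx_6 = 188
cy_6 = 352
r_6 = 64
x1_7 = 244
y1_7 = 148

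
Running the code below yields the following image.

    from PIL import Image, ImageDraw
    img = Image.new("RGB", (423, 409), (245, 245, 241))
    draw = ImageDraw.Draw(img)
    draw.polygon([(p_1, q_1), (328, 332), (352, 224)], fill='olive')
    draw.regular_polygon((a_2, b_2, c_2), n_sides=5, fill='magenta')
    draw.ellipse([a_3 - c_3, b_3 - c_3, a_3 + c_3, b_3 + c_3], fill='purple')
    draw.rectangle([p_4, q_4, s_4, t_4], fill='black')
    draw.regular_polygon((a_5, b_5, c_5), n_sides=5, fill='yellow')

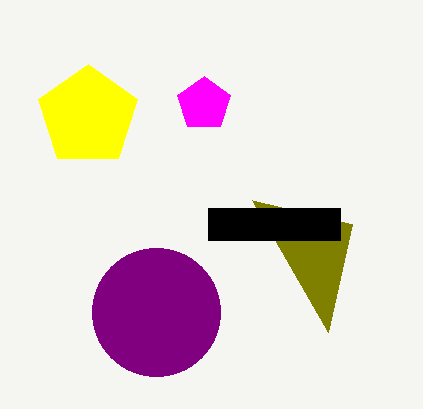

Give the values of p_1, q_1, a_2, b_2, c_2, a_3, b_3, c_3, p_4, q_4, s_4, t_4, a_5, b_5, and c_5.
p_1 = 252; q_1 = 200; a_2 = 204; b_2 = 104; c_2 = 28; a_3 = 156; b_3 = 312; c_3 = 64; p_4 = 208; q_4 = 208; s_4 = 340; t_4 = 240; a_5 = 88; b_5 = 116; c_5 = 52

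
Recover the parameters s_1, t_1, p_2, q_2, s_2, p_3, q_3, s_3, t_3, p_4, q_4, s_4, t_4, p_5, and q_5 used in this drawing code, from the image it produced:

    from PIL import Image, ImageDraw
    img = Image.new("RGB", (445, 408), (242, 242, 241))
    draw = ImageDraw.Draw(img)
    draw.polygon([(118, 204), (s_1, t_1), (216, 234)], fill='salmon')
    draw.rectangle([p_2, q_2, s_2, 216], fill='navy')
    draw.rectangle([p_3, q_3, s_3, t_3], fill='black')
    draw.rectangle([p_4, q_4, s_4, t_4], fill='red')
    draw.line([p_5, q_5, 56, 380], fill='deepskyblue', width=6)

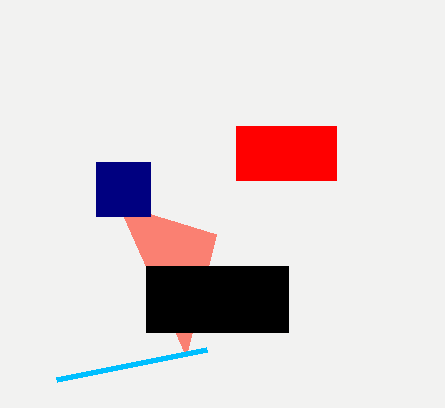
s_1 = 186; t_1 = 356; p_2 = 96; q_2 = 162; s_2 = 150; p_3 = 146; q_3 = 266; s_3 = 288; t_3 = 332; p_4 = 236; q_4 = 126; s_4 = 336; t_4 = 180; p_5 = 206; q_5 = 350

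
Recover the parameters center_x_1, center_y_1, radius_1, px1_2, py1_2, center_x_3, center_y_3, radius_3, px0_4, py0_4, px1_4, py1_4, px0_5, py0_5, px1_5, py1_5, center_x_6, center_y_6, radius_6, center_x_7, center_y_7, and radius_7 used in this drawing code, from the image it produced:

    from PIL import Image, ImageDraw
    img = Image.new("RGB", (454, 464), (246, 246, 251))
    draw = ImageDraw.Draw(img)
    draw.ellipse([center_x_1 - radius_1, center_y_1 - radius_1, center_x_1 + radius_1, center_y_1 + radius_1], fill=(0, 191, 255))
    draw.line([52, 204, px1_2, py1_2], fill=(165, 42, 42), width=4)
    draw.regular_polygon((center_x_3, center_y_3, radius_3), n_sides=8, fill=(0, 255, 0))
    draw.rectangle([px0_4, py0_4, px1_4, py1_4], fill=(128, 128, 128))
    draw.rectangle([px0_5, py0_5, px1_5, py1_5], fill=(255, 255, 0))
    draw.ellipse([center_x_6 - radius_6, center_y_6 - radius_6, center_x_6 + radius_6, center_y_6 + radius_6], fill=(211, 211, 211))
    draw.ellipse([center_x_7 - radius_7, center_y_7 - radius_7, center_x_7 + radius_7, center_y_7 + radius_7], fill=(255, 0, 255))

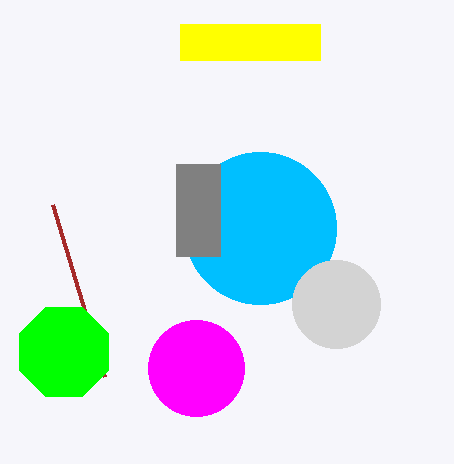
center_x_1 = 260; center_y_1 = 228; radius_1 = 76; px1_2 = 104; py1_2 = 376; center_x_3 = 64; center_y_3 = 352; radius_3 = 48; px0_4 = 176; py0_4 = 164; px1_4 = 220; py1_4 = 256; px0_5 = 180; py0_5 = 24; px1_5 = 320; py1_5 = 60; center_x_6 = 336; center_y_6 = 304; radius_6 = 44; center_x_7 = 196; center_y_7 = 368; radius_7 = 48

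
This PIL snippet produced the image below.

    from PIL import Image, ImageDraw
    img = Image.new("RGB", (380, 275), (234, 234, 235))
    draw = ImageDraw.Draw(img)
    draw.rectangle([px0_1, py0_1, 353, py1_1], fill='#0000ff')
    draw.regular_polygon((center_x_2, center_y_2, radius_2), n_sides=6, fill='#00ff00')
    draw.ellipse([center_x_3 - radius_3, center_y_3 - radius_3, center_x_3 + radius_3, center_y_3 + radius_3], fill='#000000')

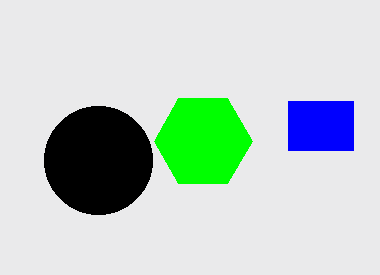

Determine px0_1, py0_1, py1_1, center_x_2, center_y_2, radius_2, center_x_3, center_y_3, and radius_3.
px0_1 = 288
py0_1 = 101
py1_1 = 150
center_x_2 = 203
center_y_2 = 141
radius_2 = 49
center_x_3 = 98
center_y_3 = 160
radius_3 = 54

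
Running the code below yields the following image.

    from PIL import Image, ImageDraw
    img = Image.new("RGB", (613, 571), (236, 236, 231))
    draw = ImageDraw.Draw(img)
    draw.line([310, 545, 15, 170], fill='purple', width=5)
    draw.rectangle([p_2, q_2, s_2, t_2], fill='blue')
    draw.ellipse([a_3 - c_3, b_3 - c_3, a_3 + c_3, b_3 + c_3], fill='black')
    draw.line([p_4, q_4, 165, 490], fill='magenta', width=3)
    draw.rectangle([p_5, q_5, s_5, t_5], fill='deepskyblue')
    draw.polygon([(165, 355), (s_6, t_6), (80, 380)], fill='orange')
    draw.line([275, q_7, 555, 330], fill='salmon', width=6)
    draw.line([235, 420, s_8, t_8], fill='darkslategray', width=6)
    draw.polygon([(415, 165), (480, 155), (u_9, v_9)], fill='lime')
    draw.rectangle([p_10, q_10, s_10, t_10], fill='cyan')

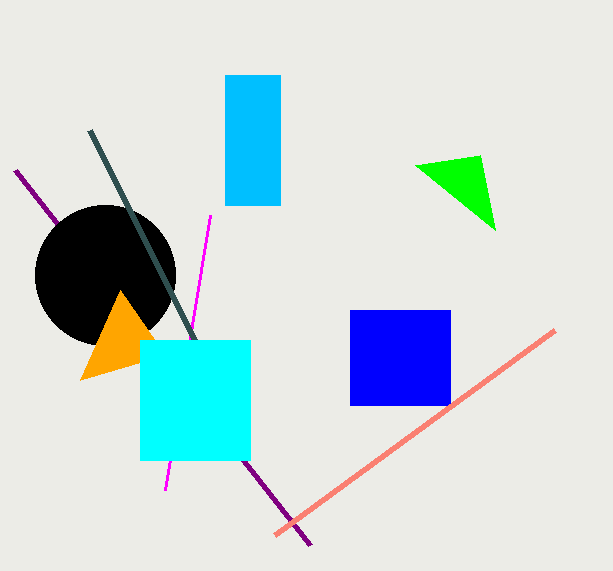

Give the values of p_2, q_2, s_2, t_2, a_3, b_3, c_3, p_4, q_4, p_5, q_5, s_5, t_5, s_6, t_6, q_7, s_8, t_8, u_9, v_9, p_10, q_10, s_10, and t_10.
p_2 = 350
q_2 = 310
s_2 = 450
t_2 = 405
a_3 = 105
b_3 = 275
c_3 = 70
p_4 = 210
q_4 = 215
p_5 = 225
q_5 = 75
s_5 = 280
t_5 = 205
s_6 = 120
t_6 = 290
q_7 = 535
s_8 = 90
t_8 = 130
u_9 = 495
v_9 = 230
p_10 = 140
q_10 = 340
s_10 = 250
t_10 = 460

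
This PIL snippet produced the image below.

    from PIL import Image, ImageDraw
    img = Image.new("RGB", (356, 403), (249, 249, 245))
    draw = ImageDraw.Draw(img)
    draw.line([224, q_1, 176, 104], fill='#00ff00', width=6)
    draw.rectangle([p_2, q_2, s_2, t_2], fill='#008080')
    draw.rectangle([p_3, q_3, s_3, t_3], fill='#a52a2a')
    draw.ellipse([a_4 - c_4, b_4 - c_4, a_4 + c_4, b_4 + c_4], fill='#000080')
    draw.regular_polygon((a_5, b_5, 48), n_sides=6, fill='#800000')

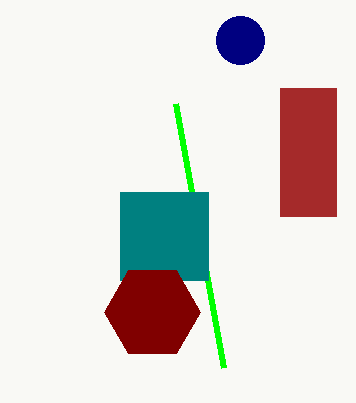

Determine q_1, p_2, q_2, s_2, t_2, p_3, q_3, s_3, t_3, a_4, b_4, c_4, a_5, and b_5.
q_1 = 368
p_2 = 120
q_2 = 192
s_2 = 208
t_2 = 280
p_3 = 280
q_3 = 88
s_3 = 336
t_3 = 216
a_4 = 240
b_4 = 40
c_4 = 24
a_5 = 152
b_5 = 312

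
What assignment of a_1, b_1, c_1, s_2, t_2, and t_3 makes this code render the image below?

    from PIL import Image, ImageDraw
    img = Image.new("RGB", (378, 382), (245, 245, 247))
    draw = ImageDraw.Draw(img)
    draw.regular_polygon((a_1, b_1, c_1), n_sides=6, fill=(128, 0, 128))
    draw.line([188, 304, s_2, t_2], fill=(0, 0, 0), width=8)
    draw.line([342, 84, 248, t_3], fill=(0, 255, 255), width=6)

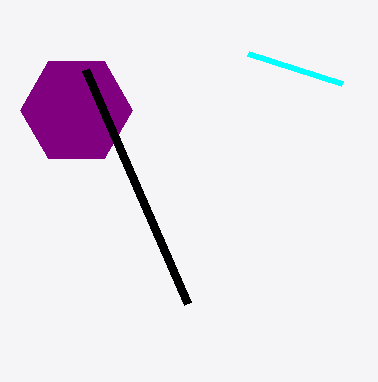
a_1 = 76, b_1 = 110, c_1 = 56, s_2 = 86, t_2 = 70, t_3 = 54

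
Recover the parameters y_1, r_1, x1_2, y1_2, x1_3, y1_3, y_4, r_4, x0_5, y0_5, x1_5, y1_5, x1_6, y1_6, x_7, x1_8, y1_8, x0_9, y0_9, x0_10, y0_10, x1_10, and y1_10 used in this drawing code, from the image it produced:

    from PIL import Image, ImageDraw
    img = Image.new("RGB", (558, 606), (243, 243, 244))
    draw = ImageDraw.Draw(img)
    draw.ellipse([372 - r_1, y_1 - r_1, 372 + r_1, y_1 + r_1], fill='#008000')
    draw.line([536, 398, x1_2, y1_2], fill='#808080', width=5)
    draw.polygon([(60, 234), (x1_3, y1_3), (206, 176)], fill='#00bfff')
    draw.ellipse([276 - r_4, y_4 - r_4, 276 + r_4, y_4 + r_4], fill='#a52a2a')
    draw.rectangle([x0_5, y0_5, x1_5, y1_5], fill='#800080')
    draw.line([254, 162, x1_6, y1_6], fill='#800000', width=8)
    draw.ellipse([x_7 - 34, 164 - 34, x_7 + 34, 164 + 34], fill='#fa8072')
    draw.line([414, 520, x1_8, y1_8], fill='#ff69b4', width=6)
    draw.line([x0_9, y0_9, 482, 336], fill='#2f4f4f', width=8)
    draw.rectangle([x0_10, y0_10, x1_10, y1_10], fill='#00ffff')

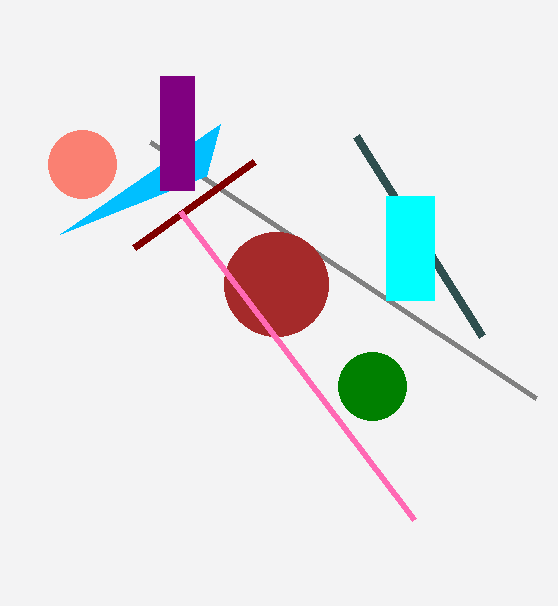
y_1 = 386
r_1 = 34
x1_2 = 150
y1_2 = 142
x1_3 = 220
y1_3 = 124
y_4 = 284
r_4 = 52
x0_5 = 160
y0_5 = 76
x1_5 = 194
y1_5 = 190
x1_6 = 134
y1_6 = 248
x_7 = 82
x1_8 = 180
y1_8 = 212
x0_9 = 356
y0_9 = 136
x0_10 = 386
y0_10 = 196
x1_10 = 434
y1_10 = 300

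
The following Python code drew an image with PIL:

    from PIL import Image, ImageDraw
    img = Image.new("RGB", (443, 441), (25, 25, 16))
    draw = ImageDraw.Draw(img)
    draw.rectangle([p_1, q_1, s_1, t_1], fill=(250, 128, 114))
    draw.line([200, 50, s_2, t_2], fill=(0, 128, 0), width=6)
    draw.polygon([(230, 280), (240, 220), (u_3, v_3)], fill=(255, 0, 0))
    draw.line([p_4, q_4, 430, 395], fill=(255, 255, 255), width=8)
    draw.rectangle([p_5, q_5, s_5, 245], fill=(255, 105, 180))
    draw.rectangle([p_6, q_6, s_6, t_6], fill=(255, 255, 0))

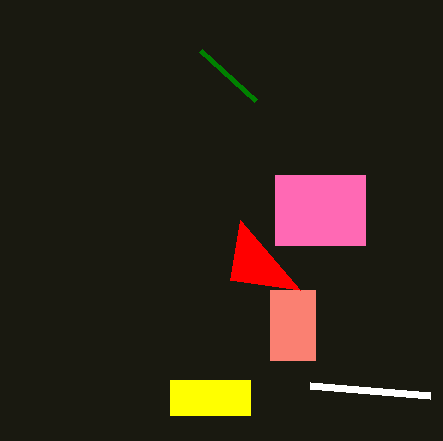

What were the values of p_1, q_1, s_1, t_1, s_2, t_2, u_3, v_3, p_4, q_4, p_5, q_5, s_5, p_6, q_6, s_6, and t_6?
p_1 = 270
q_1 = 290
s_1 = 315
t_1 = 360
s_2 = 255
t_2 = 100
u_3 = 300
v_3 = 290
p_4 = 310
q_4 = 385
p_5 = 275
q_5 = 175
s_5 = 365
p_6 = 170
q_6 = 380
s_6 = 250
t_6 = 415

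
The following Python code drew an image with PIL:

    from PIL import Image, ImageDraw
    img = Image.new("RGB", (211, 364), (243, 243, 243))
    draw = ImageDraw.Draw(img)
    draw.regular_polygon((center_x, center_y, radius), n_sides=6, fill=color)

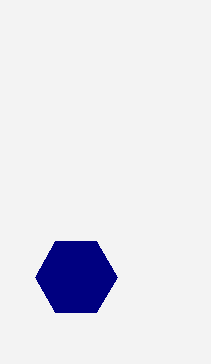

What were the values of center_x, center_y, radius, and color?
center_x = 76; center_y = 277; radius = 41; color = 'navy'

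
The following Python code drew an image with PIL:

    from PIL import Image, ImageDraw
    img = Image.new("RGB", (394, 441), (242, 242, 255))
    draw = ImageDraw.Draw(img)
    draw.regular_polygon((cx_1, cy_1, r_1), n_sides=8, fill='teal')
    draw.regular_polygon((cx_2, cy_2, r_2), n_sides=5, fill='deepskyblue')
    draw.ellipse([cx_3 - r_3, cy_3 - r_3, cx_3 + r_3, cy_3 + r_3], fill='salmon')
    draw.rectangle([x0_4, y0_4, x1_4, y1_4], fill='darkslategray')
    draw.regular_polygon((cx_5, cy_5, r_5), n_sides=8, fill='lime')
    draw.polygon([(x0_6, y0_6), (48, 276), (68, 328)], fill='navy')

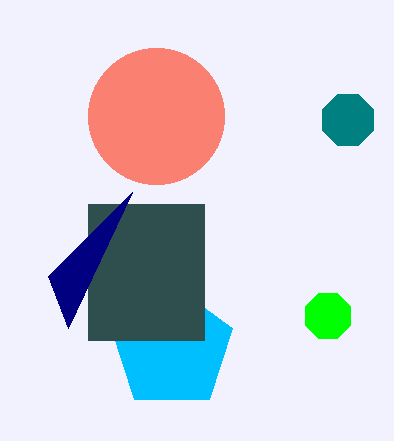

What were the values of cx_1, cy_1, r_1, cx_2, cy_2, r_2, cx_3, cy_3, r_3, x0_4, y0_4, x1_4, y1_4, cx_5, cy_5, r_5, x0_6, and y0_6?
cx_1 = 348, cy_1 = 120, r_1 = 28, cx_2 = 172, cy_2 = 348, r_2 = 64, cx_3 = 156, cy_3 = 116, r_3 = 68, x0_4 = 88, y0_4 = 204, x1_4 = 204, y1_4 = 340, cx_5 = 328, cy_5 = 316, r_5 = 24, x0_6 = 132, y0_6 = 192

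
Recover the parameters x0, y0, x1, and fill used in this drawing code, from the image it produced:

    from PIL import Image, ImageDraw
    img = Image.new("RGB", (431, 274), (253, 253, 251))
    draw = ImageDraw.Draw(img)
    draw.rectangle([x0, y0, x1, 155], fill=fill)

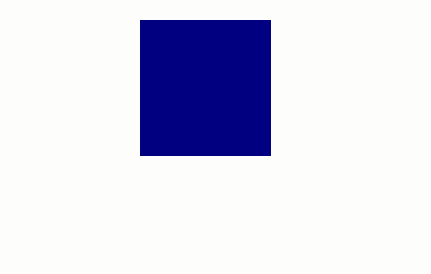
x0 = 140, y0 = 20, x1 = 270, fill = 'navy'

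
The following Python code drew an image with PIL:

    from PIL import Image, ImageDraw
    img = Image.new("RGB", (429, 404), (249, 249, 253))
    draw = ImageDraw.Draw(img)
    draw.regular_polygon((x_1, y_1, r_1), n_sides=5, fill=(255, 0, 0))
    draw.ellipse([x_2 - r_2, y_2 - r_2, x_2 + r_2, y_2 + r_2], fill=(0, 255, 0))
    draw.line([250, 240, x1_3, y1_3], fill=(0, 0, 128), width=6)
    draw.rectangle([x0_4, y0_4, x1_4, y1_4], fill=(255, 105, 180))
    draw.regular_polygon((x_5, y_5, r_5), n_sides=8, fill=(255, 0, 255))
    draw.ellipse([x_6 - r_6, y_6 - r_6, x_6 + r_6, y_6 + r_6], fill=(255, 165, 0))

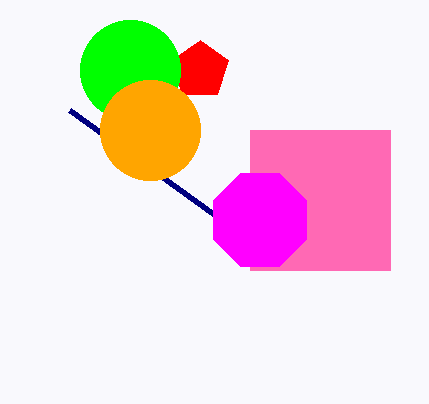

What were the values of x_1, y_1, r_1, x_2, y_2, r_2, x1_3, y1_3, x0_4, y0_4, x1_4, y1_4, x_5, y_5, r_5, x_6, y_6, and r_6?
x_1 = 200, y_1 = 70, r_1 = 30, x_2 = 130, y_2 = 70, r_2 = 50, x1_3 = 70, y1_3 = 110, x0_4 = 250, y0_4 = 130, x1_4 = 390, y1_4 = 270, x_5 = 260, y_5 = 220, r_5 = 50, x_6 = 150, y_6 = 130, r_6 = 50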